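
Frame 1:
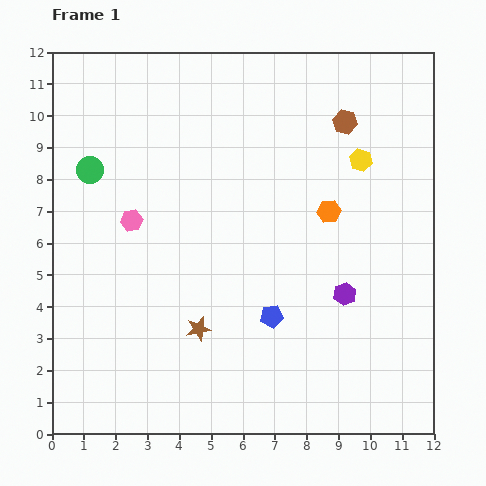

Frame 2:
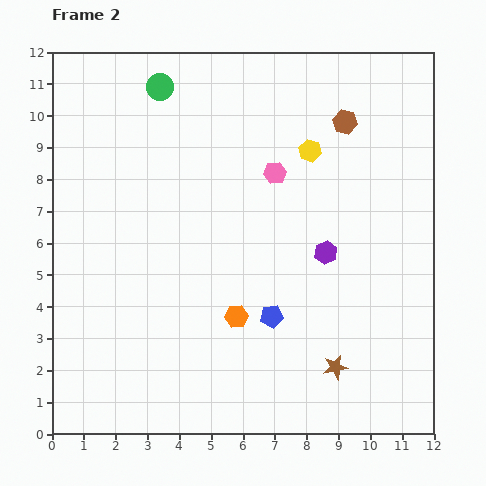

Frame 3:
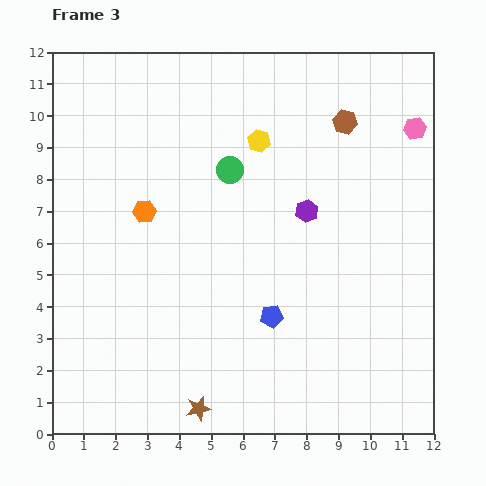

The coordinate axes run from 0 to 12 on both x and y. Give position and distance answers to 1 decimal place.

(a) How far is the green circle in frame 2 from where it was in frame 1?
3.4

The green circle moved from (1.2, 8.3) to (3.4, 10.9), a distance of √(2.2² + 2.6²) ≈ 3.4.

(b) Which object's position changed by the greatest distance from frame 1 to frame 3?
the pink hexagon

(moved 9.4; next 5.8)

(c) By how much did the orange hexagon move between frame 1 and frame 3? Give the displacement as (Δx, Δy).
(-5.8, 0.0)

The orange hexagon was at (8.7, 7.0) in frame 1 and (2.9, 7.0) in frame 3.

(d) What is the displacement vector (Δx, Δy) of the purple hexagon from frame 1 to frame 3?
(-1.2, 2.6)

The purple hexagon was at (9.2, 4.4) in frame 1 and (8.0, 7.0) in frame 3.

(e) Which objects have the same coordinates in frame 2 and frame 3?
the blue pentagon, the brown hexagon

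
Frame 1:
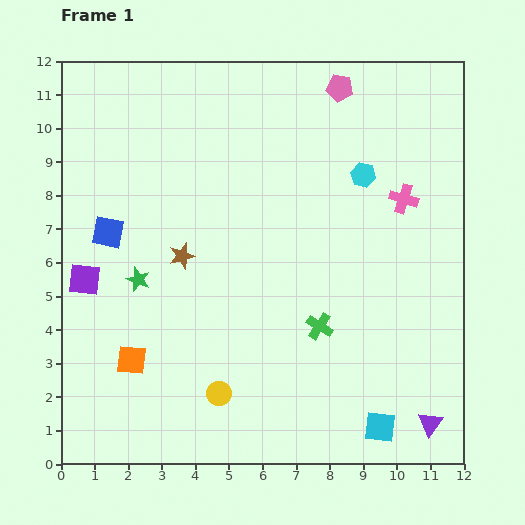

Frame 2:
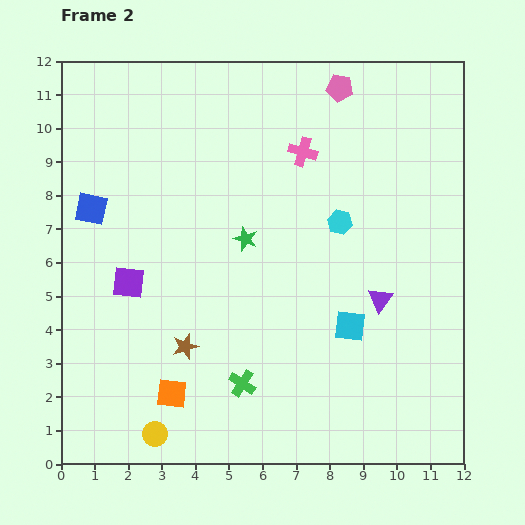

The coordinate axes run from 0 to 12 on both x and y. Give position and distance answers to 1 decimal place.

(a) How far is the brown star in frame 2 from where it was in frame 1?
2.7

The brown star moved from (3.6, 6.2) to (3.7, 3.5), a distance of √(0.1² + 2.7²) ≈ 2.7.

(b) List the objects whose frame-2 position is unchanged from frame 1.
the pink pentagon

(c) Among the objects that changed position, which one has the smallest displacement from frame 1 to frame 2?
the blue square

(moved 0.9)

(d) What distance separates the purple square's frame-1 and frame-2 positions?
1.3

The purple square moved from (0.7, 5.5) to (2.0, 5.4), a distance of √(1.3² + 0.1²) ≈ 1.3.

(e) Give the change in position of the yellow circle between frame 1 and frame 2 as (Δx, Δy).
(-1.9, -1.2)

The yellow circle was at (4.7, 2.1) in frame 1 and (2.8, 0.9) in frame 2.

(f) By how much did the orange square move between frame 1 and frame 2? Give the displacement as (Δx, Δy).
(1.2, -1.0)

The orange square was at (2.1, 3.1) in frame 1 and (3.3, 2.1) in frame 2.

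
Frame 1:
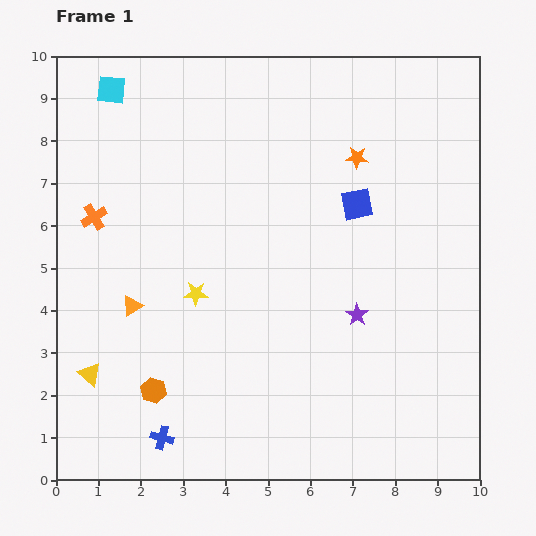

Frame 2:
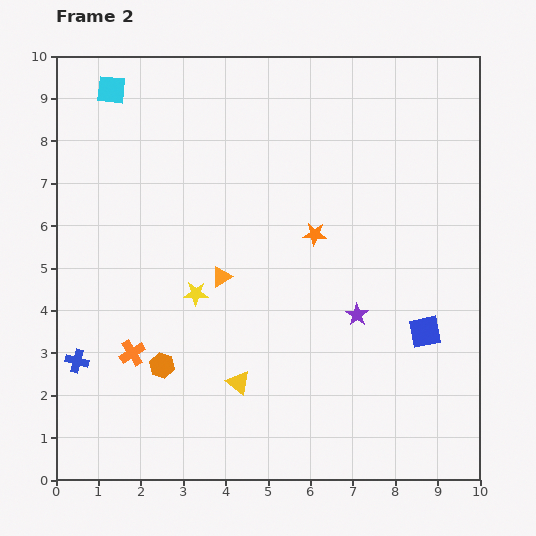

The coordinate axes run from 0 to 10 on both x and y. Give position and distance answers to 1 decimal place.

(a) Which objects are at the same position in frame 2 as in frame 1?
the yellow star, the purple star, the cyan square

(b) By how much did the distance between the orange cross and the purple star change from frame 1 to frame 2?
-1.2

Distance in frame 1: 6.6. Distance in frame 2: 5.4.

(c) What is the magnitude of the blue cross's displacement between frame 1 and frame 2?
2.7

The blue cross moved from (2.5, 1.0) to (0.5, 2.8), a distance of √(2.0² + 1.8²) ≈ 2.7.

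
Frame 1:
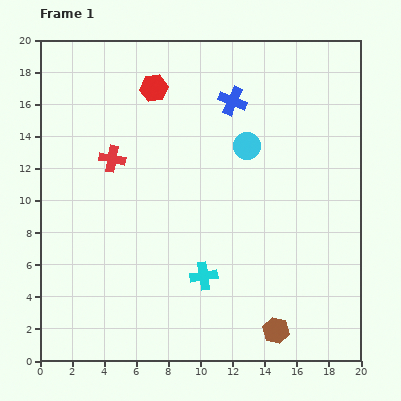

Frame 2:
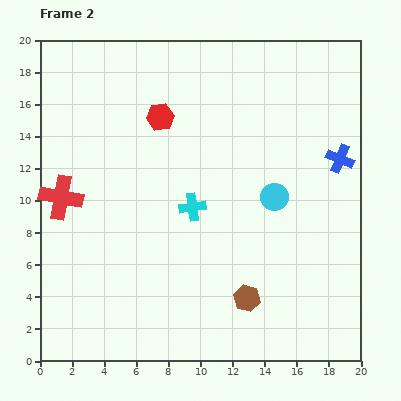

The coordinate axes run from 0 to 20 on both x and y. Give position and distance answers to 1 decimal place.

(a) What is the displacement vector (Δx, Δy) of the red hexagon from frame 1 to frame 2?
(0.4, -1.8)

The red hexagon was at (7.1, 17.0) in frame 1 and (7.5, 15.2) in frame 2.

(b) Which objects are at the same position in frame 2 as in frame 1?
none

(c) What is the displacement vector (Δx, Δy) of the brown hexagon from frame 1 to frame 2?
(-1.8, 2.0)

The brown hexagon was at (14.7, 1.9) in frame 1 and (12.9, 3.9) in frame 2.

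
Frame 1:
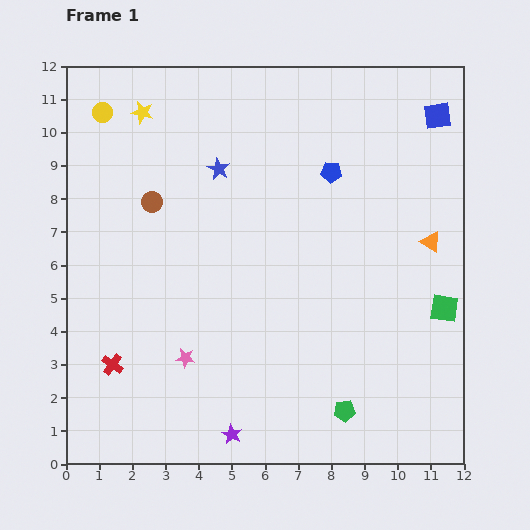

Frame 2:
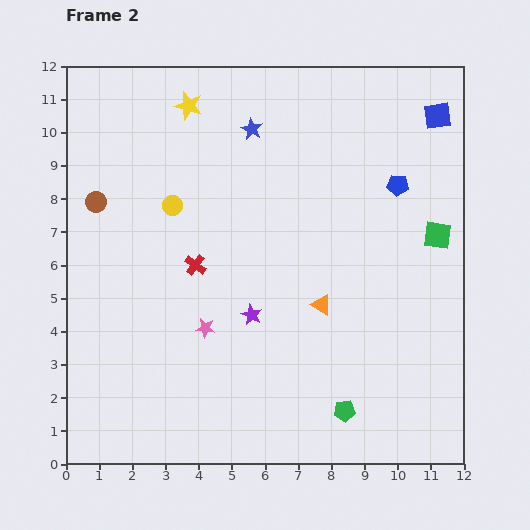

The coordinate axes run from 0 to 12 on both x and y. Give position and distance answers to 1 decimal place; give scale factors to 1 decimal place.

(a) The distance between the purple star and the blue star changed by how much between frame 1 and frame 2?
-2.4

Distance in frame 1: 8.0. Distance in frame 2: 5.6.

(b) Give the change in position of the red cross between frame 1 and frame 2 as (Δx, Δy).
(2.5, 3.0)

The red cross was at (1.4, 3.0) in frame 1 and (3.9, 6.0) in frame 2.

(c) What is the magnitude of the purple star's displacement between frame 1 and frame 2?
3.6

The purple star moved from (5.0, 0.9) to (5.6, 4.5), a distance of √(0.6² + 3.6²) ≈ 3.6.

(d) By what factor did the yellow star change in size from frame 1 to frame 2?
1.3×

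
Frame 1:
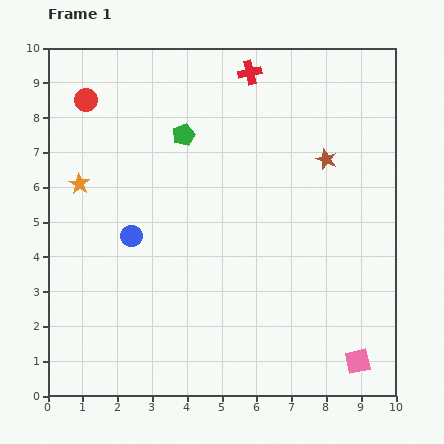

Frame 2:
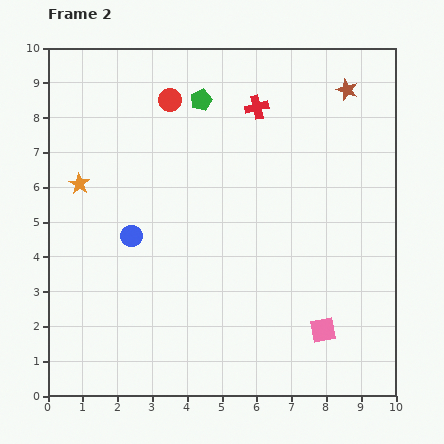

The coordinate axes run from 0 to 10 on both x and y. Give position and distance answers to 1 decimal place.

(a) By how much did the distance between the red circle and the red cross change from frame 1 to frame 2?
-2.3

Distance in frame 1: 4.8. Distance in frame 2: 2.5.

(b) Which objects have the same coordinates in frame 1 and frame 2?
the blue circle, the orange star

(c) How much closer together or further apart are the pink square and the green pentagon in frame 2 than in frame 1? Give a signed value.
-0.7

Distance in frame 1: 8.2. Distance in frame 2: 7.5.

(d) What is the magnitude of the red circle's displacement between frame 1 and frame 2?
2.4

The red circle moved from (1.1, 8.5) to (3.5, 8.5), a distance of √(2.4² + 0.0²) ≈ 2.4.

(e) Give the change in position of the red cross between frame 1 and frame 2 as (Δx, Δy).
(0.2, -1.0)

The red cross was at (5.8, 9.3) in frame 1 and (6.0, 8.3) in frame 2.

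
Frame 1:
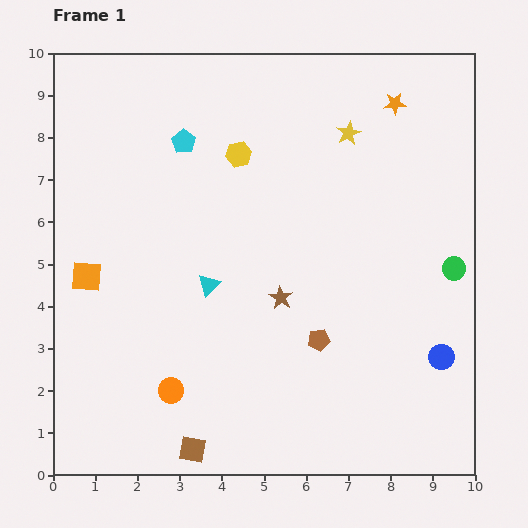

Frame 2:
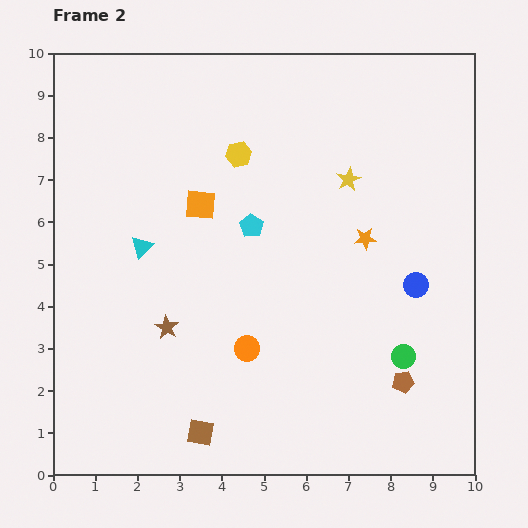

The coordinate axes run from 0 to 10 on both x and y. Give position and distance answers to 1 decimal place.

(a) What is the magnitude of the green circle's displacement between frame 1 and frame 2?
2.4

The green circle moved from (9.5, 4.9) to (8.3, 2.8), a distance of √(1.2² + 2.1²) ≈ 2.4.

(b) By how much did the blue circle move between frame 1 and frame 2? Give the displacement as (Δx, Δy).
(-0.6, 1.7)

The blue circle was at (9.2, 2.8) in frame 1 and (8.6, 4.5) in frame 2.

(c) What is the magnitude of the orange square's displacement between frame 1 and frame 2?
3.2

The orange square moved from (0.8, 4.7) to (3.5, 6.4), a distance of √(2.7² + 1.7²) ≈ 3.2.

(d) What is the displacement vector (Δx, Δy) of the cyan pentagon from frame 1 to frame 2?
(1.6, -2.0)

The cyan pentagon was at (3.1, 7.9) in frame 1 and (4.7, 5.9) in frame 2.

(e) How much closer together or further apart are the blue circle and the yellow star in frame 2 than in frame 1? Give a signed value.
-2.7

Distance in frame 1: 5.7. Distance in frame 2: 3.0.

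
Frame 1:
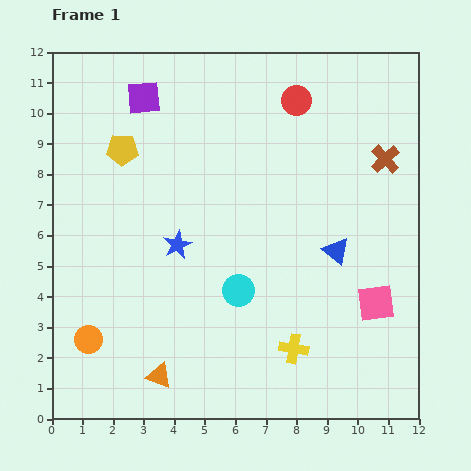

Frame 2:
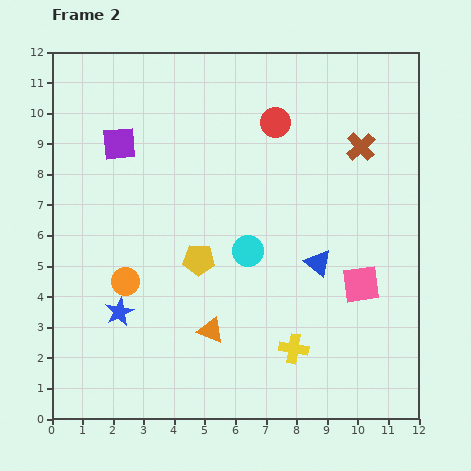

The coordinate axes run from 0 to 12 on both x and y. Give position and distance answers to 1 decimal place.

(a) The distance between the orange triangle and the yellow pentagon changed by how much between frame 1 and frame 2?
-5.2

Distance in frame 1: 7.5. Distance in frame 2: 2.3.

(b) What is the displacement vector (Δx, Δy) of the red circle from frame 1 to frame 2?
(-0.7, -0.7)

The red circle was at (8.0, 10.4) in frame 1 and (7.3, 9.7) in frame 2.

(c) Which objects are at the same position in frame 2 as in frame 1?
the yellow cross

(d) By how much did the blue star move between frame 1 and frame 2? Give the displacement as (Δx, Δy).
(-1.9, -2.2)

The blue star was at (4.1, 5.7) in frame 1 and (2.2, 3.5) in frame 2.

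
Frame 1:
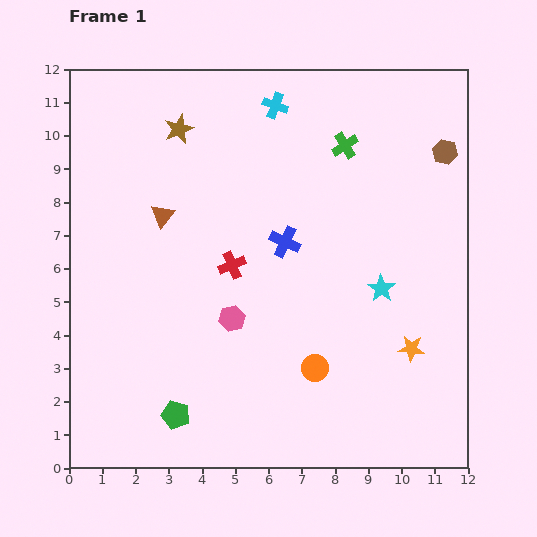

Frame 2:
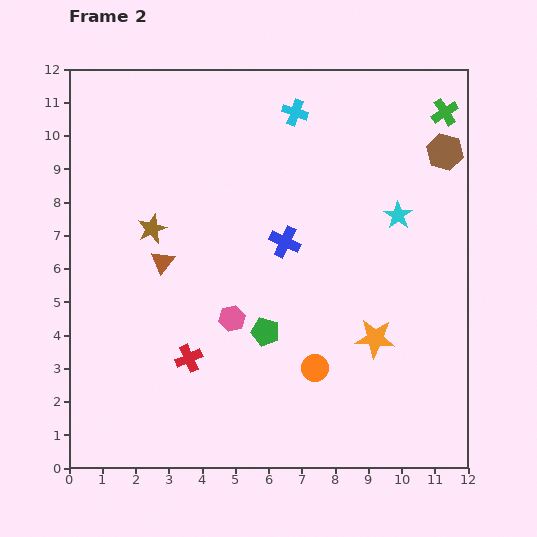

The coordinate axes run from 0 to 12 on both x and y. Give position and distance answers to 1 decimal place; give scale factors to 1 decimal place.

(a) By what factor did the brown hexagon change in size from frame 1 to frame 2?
1.4×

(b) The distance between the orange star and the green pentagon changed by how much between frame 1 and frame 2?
-4.1

Distance in frame 1: 7.4. Distance in frame 2: 3.3.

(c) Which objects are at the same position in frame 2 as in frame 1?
the brown hexagon, the orange circle, the blue cross, the pink hexagon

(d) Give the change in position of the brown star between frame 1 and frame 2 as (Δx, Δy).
(-0.8, -3.0)

The brown star was at (3.3, 10.2) in frame 1 and (2.5, 7.2) in frame 2.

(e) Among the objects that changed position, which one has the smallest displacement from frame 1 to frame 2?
the cyan cross

(moved 0.6)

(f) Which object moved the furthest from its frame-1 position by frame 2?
the green pentagon

(moved 3.7; next 3.2)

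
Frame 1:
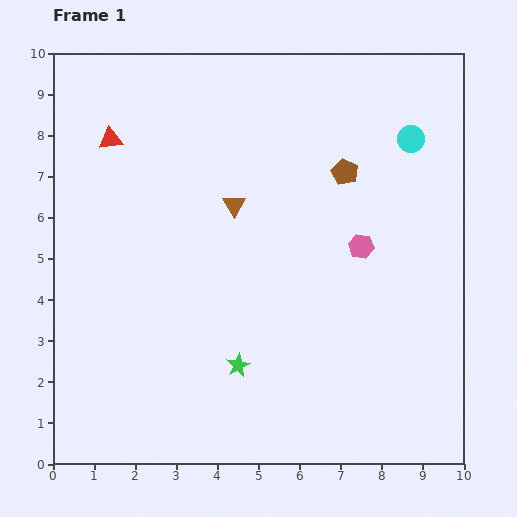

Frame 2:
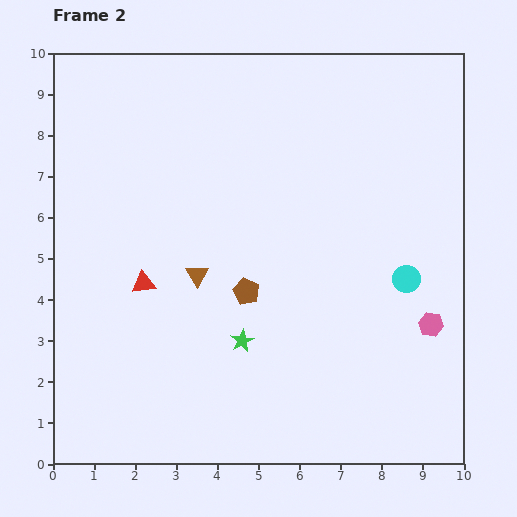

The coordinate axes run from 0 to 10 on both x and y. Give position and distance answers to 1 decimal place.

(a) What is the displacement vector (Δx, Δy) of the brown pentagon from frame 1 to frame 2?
(-2.4, -2.9)

The brown pentagon was at (7.1, 7.1) in frame 1 and (4.7, 4.2) in frame 2.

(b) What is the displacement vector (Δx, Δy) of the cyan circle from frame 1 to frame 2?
(-0.1, -3.4)

The cyan circle was at (8.7, 7.9) in frame 1 and (8.6, 4.5) in frame 2.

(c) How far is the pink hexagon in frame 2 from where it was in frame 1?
2.5

The pink hexagon moved from (7.5, 5.3) to (9.2, 3.4), a distance of √(1.7² + 1.9²) ≈ 2.5.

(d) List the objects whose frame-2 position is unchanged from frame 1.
none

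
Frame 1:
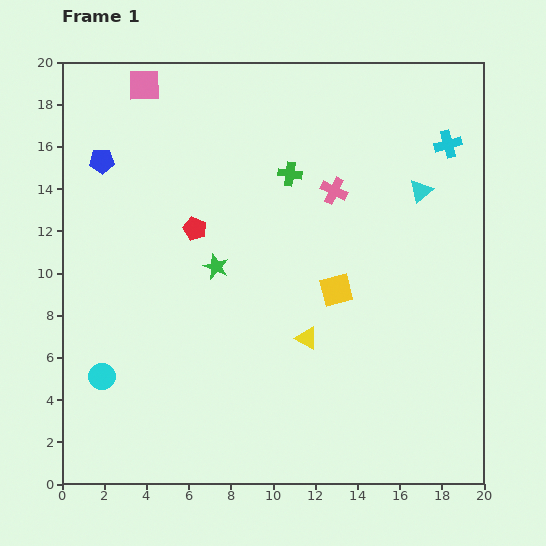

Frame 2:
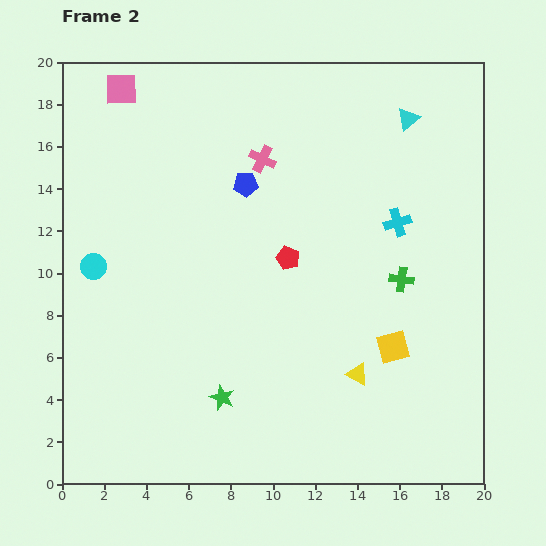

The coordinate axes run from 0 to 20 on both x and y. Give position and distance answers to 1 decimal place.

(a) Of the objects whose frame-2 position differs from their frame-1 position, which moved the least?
the pink square

(moved 1.1)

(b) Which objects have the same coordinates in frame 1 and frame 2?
none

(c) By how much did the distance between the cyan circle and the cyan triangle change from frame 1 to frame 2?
-1.0

Distance in frame 1: 17.5. Distance in frame 2: 16.5.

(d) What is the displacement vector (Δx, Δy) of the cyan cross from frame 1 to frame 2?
(-2.4, -3.7)

The cyan cross was at (18.3, 16.1) in frame 1 and (15.9, 12.4) in frame 2.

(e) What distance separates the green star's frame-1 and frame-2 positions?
6.2

The green star moved from (7.3, 10.3) to (7.6, 4.1), a distance of √(0.3² + 6.2²) ≈ 6.2.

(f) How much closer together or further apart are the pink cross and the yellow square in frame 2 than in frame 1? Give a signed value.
+6.1

Distance in frame 1: 4.7. Distance in frame 2: 10.8.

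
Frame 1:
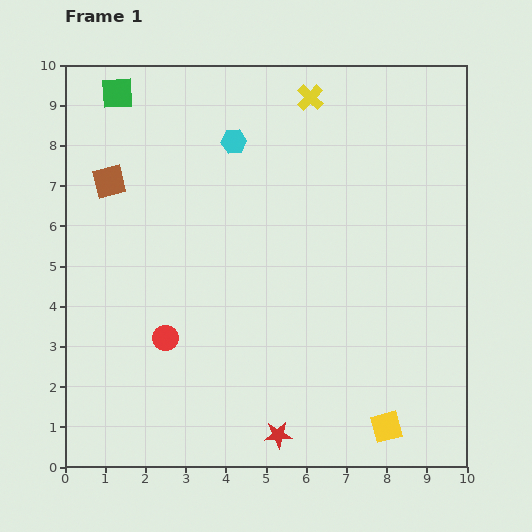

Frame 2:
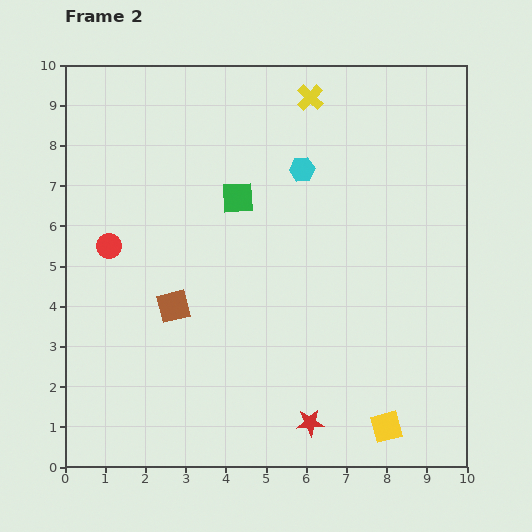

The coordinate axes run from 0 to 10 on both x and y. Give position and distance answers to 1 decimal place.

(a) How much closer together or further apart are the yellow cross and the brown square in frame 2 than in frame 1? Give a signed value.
+0.8

Distance in frame 1: 5.4. Distance in frame 2: 6.2.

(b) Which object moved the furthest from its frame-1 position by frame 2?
the green square

(moved 4.0; next 3.5)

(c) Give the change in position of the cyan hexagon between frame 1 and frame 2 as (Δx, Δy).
(1.7, -0.7)

The cyan hexagon was at (4.2, 8.1) in frame 1 and (5.9, 7.4) in frame 2.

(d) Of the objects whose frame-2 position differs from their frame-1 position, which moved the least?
the red star

(moved 0.9)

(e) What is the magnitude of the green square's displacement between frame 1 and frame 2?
4.0

The green square moved from (1.3, 9.3) to (4.3, 6.7), a distance of √(3.0² + 2.6²) ≈ 4.0.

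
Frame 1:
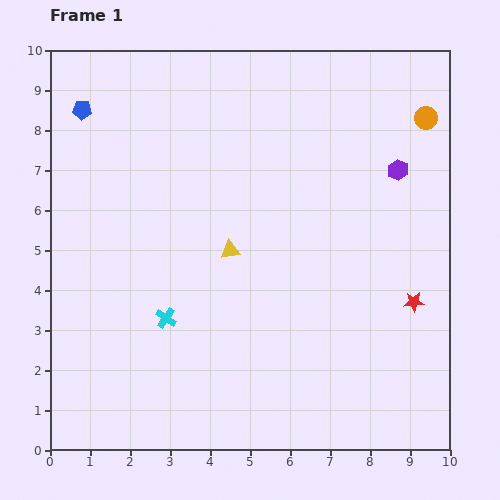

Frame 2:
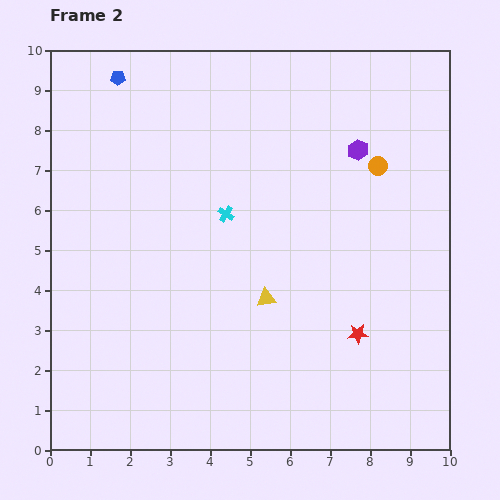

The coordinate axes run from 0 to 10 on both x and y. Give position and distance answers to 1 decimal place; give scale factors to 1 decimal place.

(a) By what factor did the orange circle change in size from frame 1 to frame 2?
0.8×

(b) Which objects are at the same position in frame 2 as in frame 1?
none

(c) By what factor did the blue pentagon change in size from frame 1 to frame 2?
0.8×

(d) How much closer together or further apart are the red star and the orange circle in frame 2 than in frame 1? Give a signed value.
-0.4

Distance in frame 1: 4.6. Distance in frame 2: 4.2.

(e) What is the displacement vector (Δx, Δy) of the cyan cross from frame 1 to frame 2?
(1.5, 2.6)

The cyan cross was at (2.9, 3.3) in frame 1 and (4.4, 5.9) in frame 2.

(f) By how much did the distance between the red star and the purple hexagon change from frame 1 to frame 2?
+1.3

Distance in frame 1: 3.3. Distance in frame 2: 4.6.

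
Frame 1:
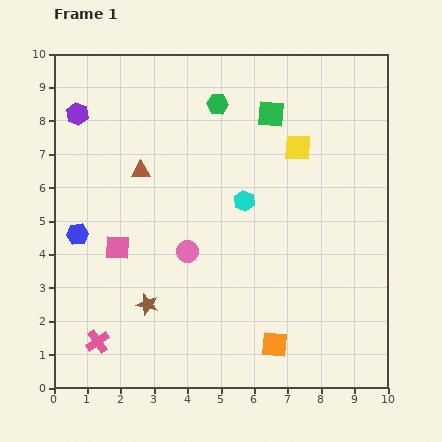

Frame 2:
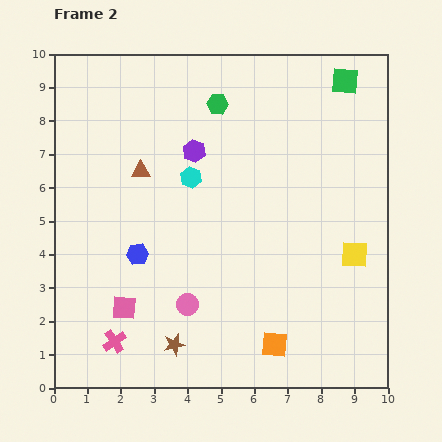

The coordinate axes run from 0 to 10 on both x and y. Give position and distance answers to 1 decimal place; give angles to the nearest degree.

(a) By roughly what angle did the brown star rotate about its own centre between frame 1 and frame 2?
28° counter-clockwise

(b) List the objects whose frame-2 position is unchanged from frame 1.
the green hexagon, the brown triangle, the orange square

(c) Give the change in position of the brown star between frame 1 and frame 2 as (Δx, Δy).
(0.8, -1.2)

The brown star was at (2.8, 2.5) in frame 1 and (3.6, 1.3) in frame 2.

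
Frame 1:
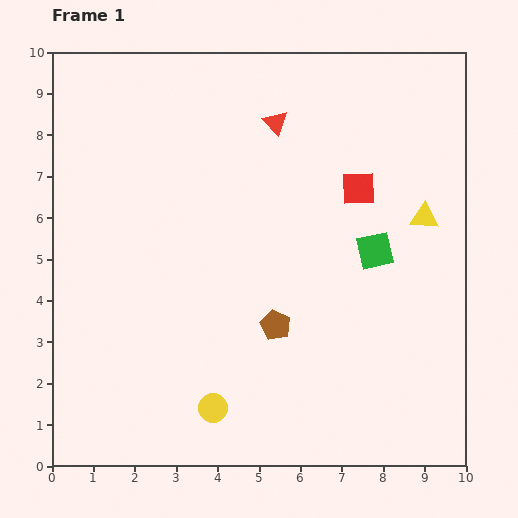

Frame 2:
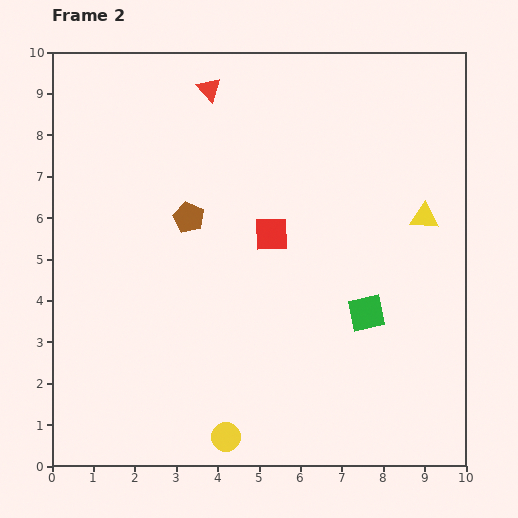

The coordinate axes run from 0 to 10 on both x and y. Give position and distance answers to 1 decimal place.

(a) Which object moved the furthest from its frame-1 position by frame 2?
the brown pentagon

(moved 3.3; next 2.4)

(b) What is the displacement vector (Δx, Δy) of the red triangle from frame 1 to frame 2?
(-1.6, 0.8)

The red triangle was at (5.4, 8.3) in frame 1 and (3.8, 9.1) in frame 2.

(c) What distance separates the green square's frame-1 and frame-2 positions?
1.5

The green square moved from (7.8, 5.2) to (7.6, 3.7), a distance of √(0.2² + 1.5²) ≈ 1.5.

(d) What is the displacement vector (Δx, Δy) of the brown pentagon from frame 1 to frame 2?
(-2.1, 2.6)

The brown pentagon was at (5.4, 3.4) in frame 1 and (3.3, 6.0) in frame 2.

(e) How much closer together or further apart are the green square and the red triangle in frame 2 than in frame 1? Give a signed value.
+2.7

Distance in frame 1: 3.9. Distance in frame 2: 6.6.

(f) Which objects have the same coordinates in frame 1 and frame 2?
the yellow triangle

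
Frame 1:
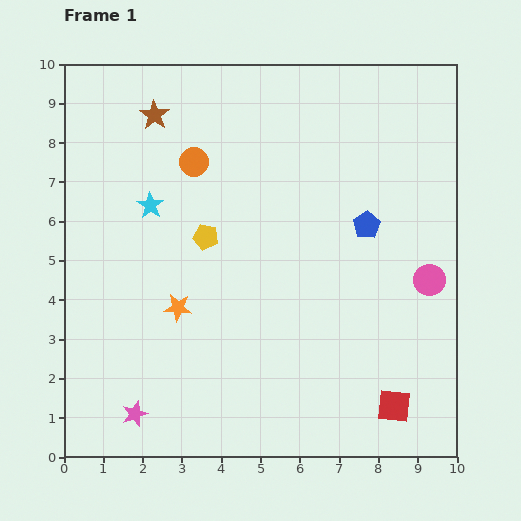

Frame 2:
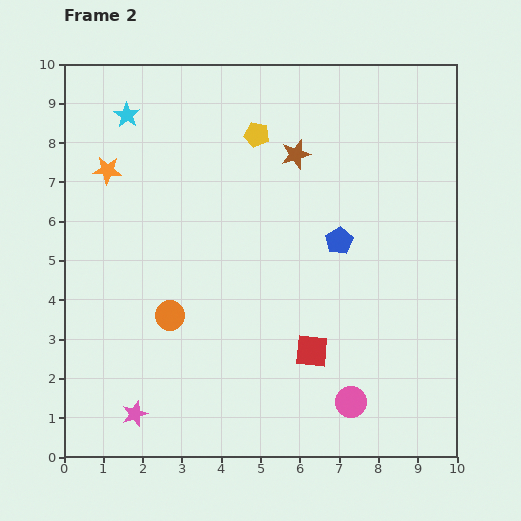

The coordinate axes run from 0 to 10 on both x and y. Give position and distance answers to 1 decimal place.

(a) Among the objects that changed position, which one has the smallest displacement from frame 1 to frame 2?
the blue pentagon

(moved 0.8)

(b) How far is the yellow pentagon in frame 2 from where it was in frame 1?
2.9

The yellow pentagon moved from (3.6, 5.6) to (4.9, 8.2), a distance of √(1.3² + 2.6²) ≈ 2.9.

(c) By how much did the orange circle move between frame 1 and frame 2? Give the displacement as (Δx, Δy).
(-0.6, -3.9)

The orange circle was at (3.3, 7.5) in frame 1 and (2.7, 3.6) in frame 2.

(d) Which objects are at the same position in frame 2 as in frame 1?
the pink star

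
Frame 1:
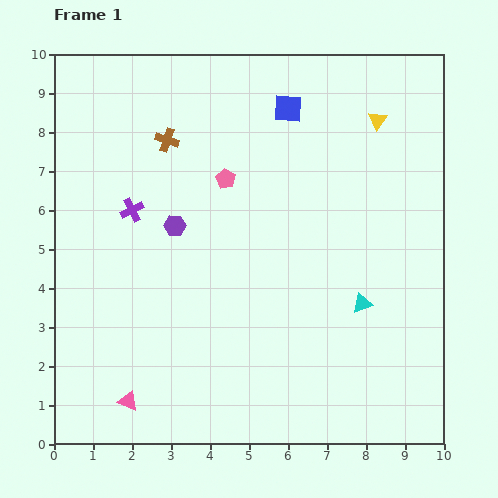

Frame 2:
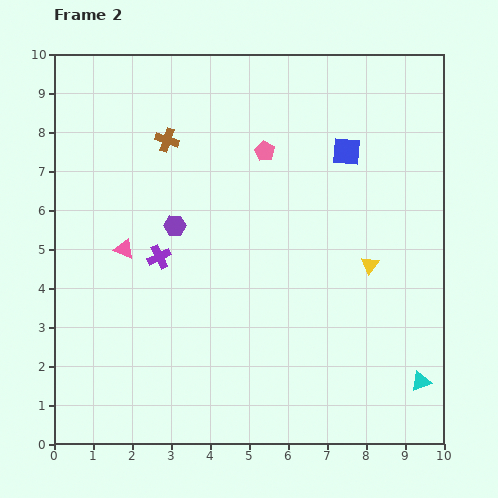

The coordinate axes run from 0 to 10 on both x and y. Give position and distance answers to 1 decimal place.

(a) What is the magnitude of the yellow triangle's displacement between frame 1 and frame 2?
3.7

The yellow triangle moved from (8.3, 8.3) to (8.1, 4.6), a distance of √(0.2² + 3.7²) ≈ 3.7.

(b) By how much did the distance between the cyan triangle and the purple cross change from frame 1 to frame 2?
+1.0

Distance in frame 1: 6.4. Distance in frame 2: 7.4.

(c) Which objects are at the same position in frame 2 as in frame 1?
the brown cross, the purple hexagon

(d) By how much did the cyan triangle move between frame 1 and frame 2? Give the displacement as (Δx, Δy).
(1.5, -2.0)

The cyan triangle was at (7.9, 3.6) in frame 1 and (9.4, 1.6) in frame 2.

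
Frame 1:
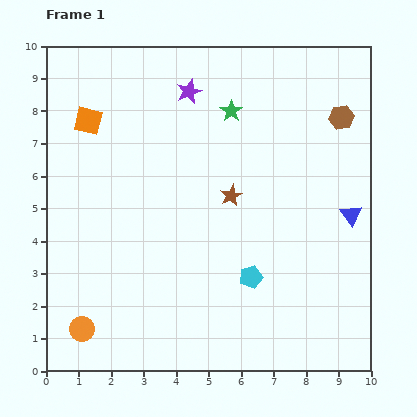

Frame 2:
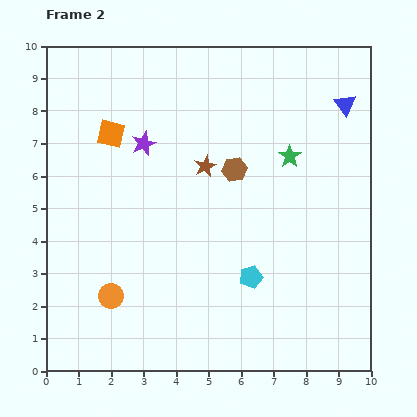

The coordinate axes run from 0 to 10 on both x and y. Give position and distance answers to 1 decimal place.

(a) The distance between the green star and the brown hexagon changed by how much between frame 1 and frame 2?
-1.7

Distance in frame 1: 3.4. Distance in frame 2: 1.7.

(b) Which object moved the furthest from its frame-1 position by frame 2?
the brown hexagon

(moved 3.7; next 3.4)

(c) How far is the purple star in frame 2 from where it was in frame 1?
2.1

The purple star moved from (4.4, 8.6) to (3.0, 7.0), a distance of √(1.4² + 1.6²) ≈ 2.1.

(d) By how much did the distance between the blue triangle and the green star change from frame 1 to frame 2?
-2.6

Distance in frame 1: 4.9. Distance in frame 2: 2.3.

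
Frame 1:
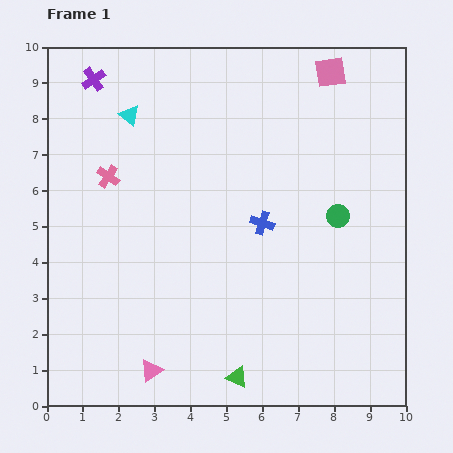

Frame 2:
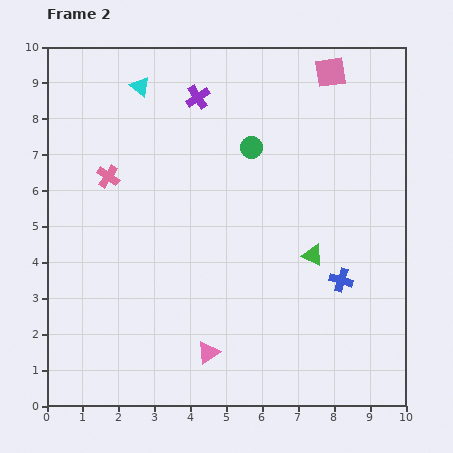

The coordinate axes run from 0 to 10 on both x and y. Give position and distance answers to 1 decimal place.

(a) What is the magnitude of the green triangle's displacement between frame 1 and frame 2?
4.0

The green triangle moved from (5.3, 0.8) to (7.4, 4.2), a distance of √(2.1² + 3.4²) ≈ 4.0.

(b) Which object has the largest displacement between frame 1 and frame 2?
the green triangle

(moved 4.0; next 3.1)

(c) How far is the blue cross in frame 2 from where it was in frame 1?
2.7

The blue cross moved from (6.0, 5.1) to (8.2, 3.5), a distance of √(2.2² + 1.6²) ≈ 2.7.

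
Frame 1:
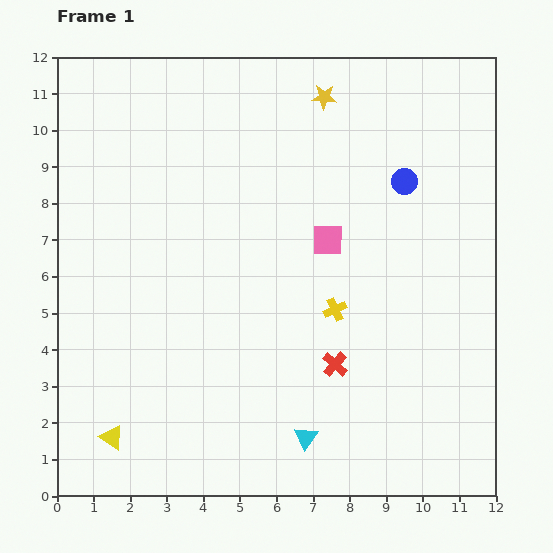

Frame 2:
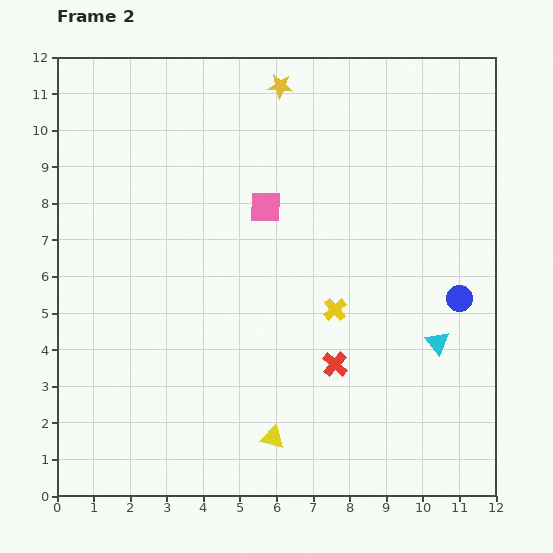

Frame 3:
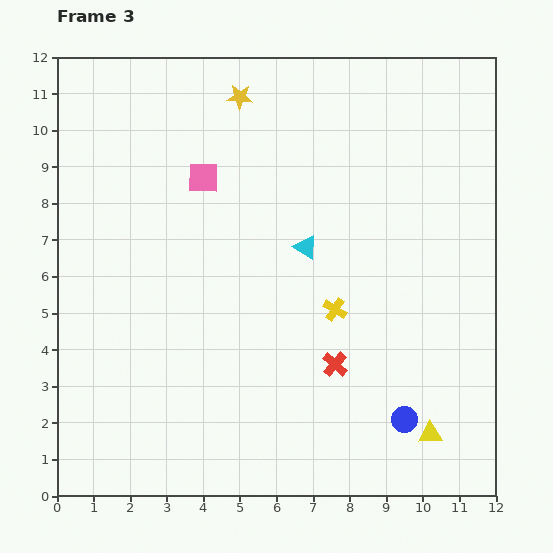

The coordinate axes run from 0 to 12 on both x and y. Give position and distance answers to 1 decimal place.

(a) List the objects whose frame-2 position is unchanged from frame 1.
the red cross, the yellow cross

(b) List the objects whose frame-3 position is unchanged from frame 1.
the red cross, the yellow cross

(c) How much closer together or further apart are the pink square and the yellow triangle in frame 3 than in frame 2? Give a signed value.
+3.1

Distance in frame 2: 6.3. Distance in frame 3: 9.4.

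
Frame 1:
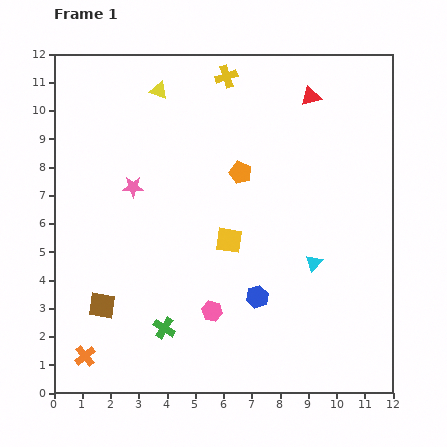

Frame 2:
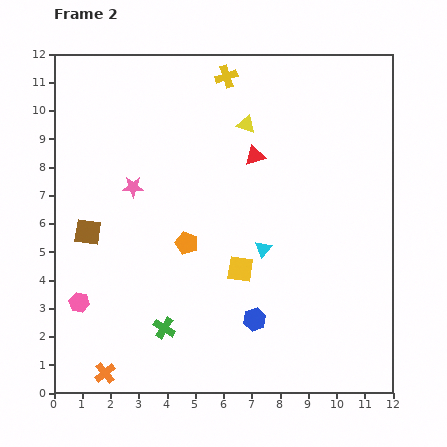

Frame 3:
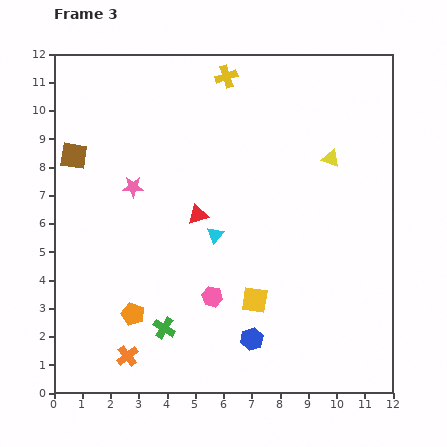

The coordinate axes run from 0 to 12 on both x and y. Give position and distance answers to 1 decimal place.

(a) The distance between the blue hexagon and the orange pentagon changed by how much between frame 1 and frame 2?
-0.8

Distance in frame 1: 4.4. Distance in frame 2: 3.6.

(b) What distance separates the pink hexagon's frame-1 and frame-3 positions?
0.5

The pink hexagon moved from (5.6, 2.9) to (5.6, 3.4), a distance of √(0.0² + 0.5²) ≈ 0.5.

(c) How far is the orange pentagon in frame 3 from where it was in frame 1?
6.3

The orange pentagon moved from (6.6, 7.8) to (2.8, 2.8), a distance of √(3.8² + 5.0²) ≈ 6.3.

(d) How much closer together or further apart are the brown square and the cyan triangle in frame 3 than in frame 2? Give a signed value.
-0.5

Distance in frame 2: 6.2. Distance in frame 3: 5.7.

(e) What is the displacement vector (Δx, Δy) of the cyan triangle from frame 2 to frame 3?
(-1.7, 0.5)

The cyan triangle was at (7.4, 5.1) in frame 2 and (5.7, 5.6) in frame 3.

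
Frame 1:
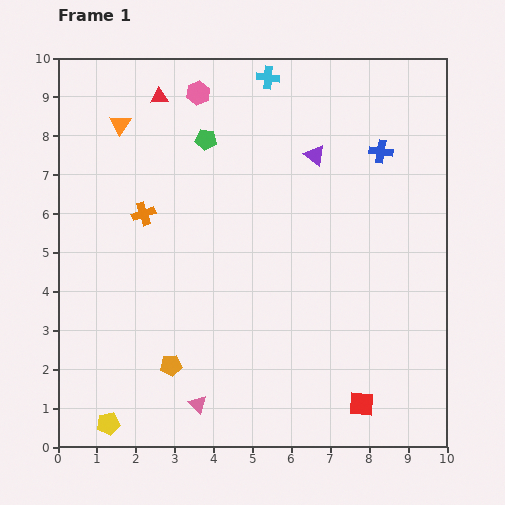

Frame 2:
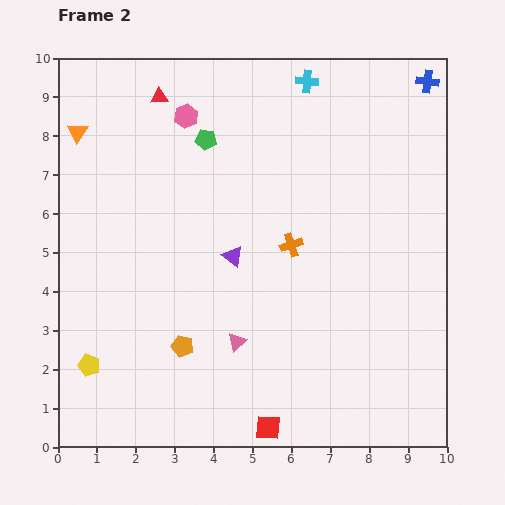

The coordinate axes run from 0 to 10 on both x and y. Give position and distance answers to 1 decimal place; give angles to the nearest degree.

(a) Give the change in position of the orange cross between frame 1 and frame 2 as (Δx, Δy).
(3.8, -0.8)

The orange cross was at (2.2, 6.0) in frame 1 and (6.0, 5.2) in frame 2.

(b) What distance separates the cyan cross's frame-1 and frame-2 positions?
1.0

The cyan cross moved from (5.4, 9.5) to (6.4, 9.4), a distance of √(1.0² + 0.1²) ≈ 1.0.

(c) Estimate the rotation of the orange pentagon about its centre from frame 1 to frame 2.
20° clockwise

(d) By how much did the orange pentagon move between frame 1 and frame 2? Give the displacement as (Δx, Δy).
(0.3, 0.5)

The orange pentagon was at (2.9, 2.1) in frame 1 and (3.2, 2.6) in frame 2.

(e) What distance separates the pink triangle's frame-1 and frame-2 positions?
1.9

The pink triangle moved from (3.6, 1.1) to (4.6, 2.7), a distance of √(1.0² + 1.6²) ≈ 1.9.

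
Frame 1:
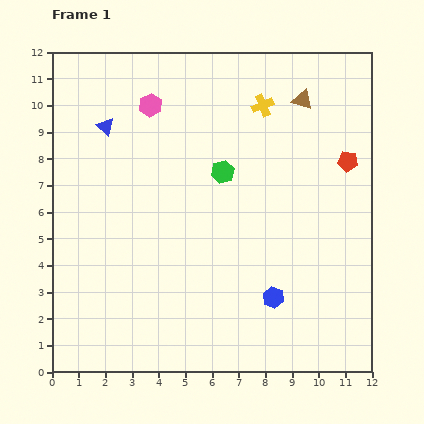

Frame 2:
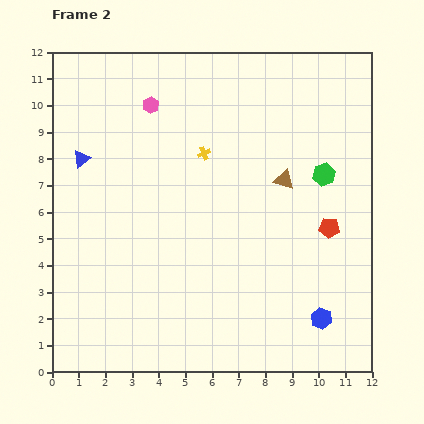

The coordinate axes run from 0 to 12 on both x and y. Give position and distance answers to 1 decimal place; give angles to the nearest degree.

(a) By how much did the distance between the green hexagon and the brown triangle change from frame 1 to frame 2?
-2.5

Distance in frame 1: 4.0. Distance in frame 2: 1.5.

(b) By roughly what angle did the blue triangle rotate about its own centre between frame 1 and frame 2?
43° clockwise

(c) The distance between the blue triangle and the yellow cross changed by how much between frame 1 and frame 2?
-1.4

Distance in frame 1: 6.0. Distance in frame 2: 4.6.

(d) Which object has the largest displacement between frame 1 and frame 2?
the green hexagon

(moved 3.8; next 3.1)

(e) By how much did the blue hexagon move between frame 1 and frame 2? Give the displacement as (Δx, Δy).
(1.8, -0.8)

The blue hexagon was at (8.3, 2.8) in frame 1 and (10.1, 2.0) in frame 2.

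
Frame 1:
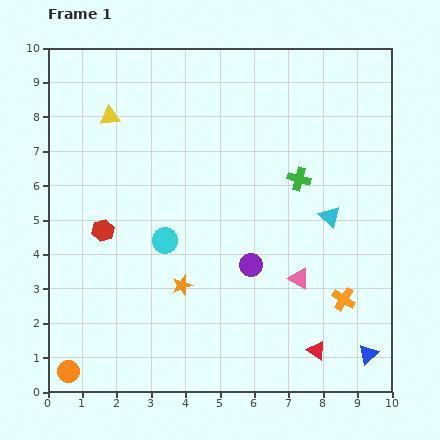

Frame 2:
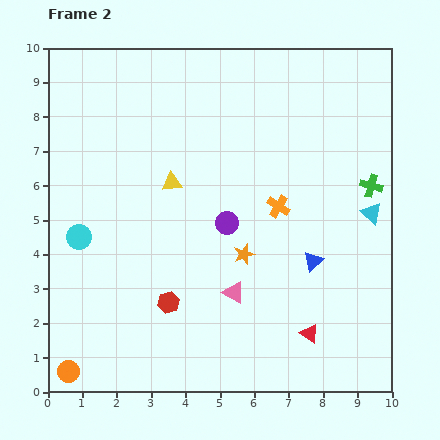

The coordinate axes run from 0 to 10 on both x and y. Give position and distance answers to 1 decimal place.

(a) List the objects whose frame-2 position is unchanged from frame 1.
the orange circle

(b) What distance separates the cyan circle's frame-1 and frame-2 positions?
2.5

The cyan circle moved from (3.4, 4.4) to (0.9, 4.5), a distance of √(2.5² + 0.1²) ≈ 2.5.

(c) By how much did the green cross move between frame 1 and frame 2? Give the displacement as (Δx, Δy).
(2.1, -0.2)

The green cross was at (7.3, 6.2) in frame 1 and (9.4, 6.0) in frame 2.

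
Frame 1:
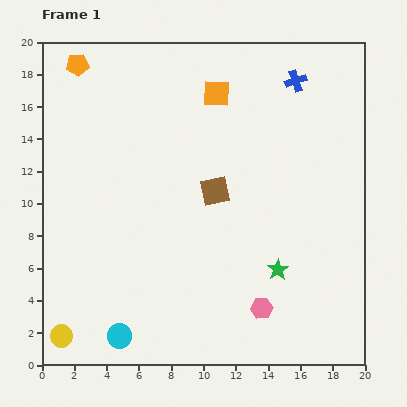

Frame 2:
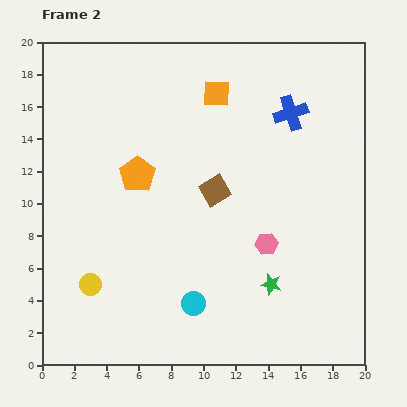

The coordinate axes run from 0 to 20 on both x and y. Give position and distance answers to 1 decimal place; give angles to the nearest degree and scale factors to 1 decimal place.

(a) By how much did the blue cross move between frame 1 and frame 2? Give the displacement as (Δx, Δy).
(-0.3, -2.0)

The blue cross was at (15.7, 17.6) in frame 1 and (15.4, 15.6) in frame 2.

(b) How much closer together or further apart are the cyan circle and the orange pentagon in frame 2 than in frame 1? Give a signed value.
-8.3

Distance in frame 1: 17.0. Distance in frame 2: 8.7.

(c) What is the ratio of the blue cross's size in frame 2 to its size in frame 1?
1.6×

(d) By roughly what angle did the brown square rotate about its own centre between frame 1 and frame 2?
19° counter-clockwise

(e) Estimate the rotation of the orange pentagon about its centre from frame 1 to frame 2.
31° counter-clockwise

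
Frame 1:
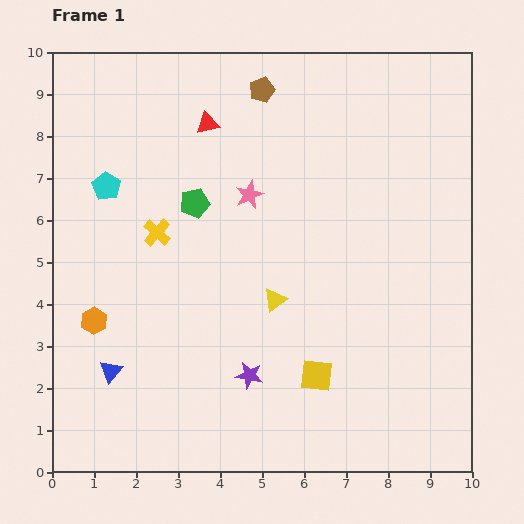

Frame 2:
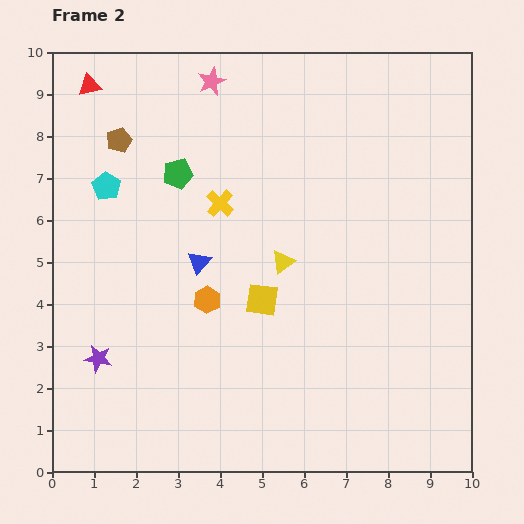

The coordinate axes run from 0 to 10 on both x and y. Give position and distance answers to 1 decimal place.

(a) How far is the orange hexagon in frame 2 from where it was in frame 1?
2.7

The orange hexagon moved from (1.0, 3.6) to (3.7, 4.1), a distance of √(2.7² + 0.5²) ≈ 2.7.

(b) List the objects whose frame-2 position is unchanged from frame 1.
the cyan pentagon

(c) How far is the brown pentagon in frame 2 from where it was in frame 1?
3.6

The brown pentagon moved from (5.0, 9.1) to (1.6, 7.9), a distance of √(3.4² + 1.2²) ≈ 3.6.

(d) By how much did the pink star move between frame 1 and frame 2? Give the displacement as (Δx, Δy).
(-0.9, 2.7)

The pink star was at (4.7, 6.6) in frame 1 and (3.8, 9.3) in frame 2.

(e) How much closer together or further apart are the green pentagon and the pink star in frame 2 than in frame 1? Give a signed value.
+1.0

Distance in frame 1: 1.3. Distance in frame 2: 2.3.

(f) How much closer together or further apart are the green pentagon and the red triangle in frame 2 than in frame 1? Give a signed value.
+1.1

Distance in frame 1: 1.9. Distance in frame 2: 3.0.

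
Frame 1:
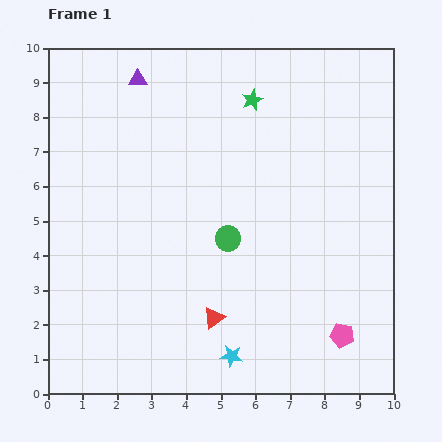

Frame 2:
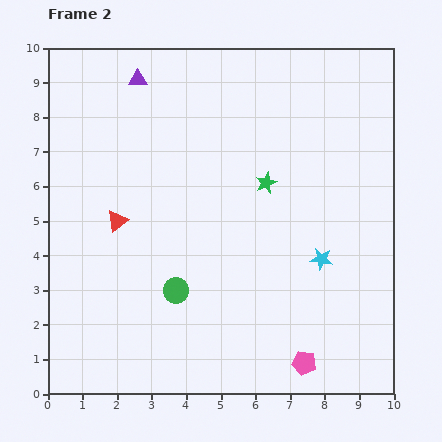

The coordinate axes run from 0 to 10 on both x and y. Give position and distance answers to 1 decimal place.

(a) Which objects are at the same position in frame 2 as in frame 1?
the purple triangle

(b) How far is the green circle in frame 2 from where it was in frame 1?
2.1

The green circle moved from (5.2, 4.5) to (3.7, 3.0), a distance of √(1.5² + 1.5²) ≈ 2.1.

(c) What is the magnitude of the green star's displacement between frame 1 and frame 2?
2.4

The green star moved from (5.9, 8.5) to (6.3, 6.1), a distance of √(0.4² + 2.4²) ≈ 2.4.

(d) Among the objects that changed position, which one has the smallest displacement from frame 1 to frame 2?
the pink pentagon

(moved 1.4)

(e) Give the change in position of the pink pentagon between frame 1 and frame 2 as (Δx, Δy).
(-1.1, -0.8)

The pink pentagon was at (8.5, 1.7) in frame 1 and (7.4, 0.9) in frame 2.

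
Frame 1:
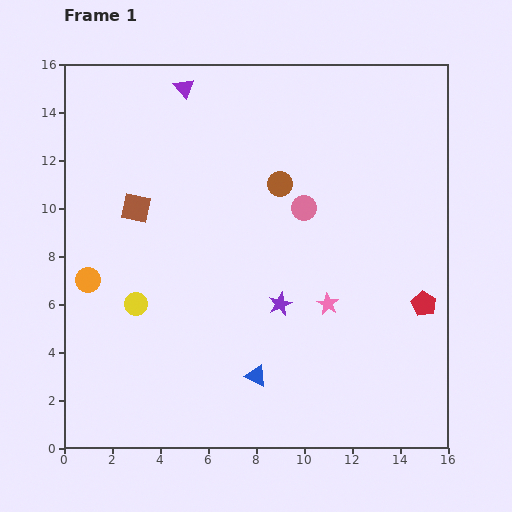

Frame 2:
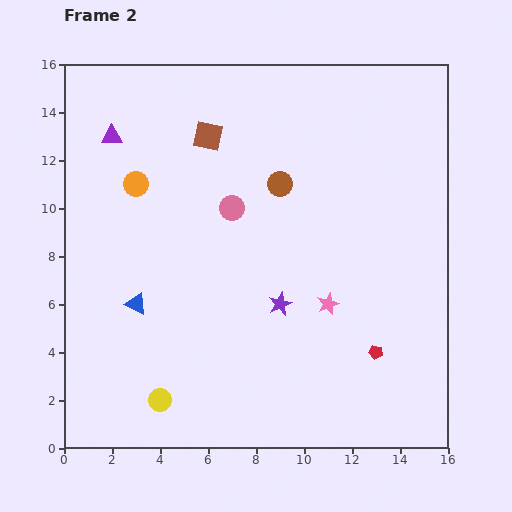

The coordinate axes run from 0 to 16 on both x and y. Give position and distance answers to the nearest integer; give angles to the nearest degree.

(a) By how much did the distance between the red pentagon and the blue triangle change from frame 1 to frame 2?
+2

Distance in frame 1: 8. Distance in frame 2: 10.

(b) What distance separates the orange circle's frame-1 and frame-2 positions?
4

The orange circle moved from (1, 7) to (3, 11), a distance of √(2² + 4²) ≈ 4.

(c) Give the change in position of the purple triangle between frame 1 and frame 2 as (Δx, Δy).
(-3, -2)

The purple triangle was at (5, 15) in frame 1 and (2, 13) in frame 2.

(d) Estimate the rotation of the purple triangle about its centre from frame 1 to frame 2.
51° counter-clockwise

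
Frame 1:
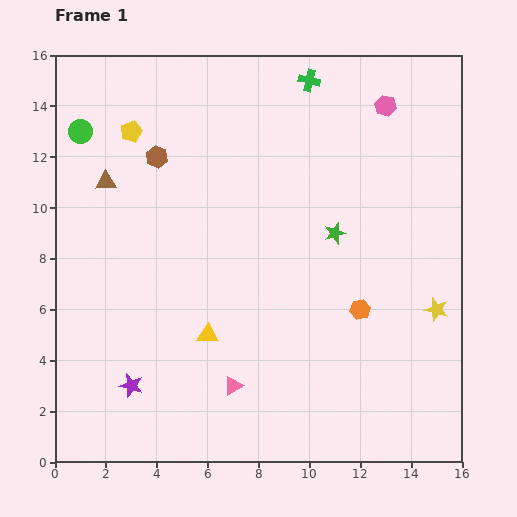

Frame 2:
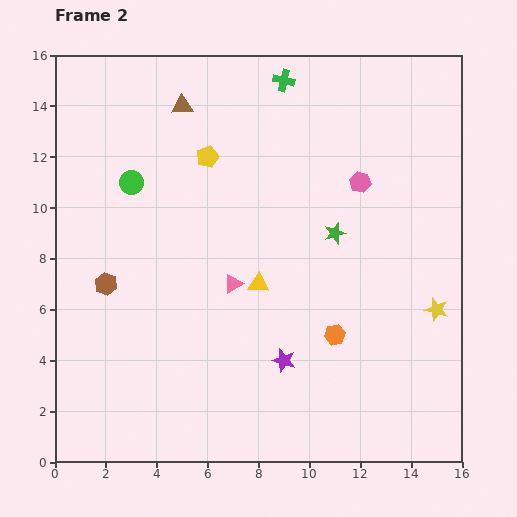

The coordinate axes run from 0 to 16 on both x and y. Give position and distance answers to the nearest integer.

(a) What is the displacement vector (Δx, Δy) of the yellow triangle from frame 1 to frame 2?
(2, 2)

The yellow triangle was at (6, 5) in frame 1 and (8, 7) in frame 2.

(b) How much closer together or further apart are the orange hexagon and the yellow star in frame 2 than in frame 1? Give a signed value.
+1

Distance in frame 1: 3. Distance in frame 2: 4.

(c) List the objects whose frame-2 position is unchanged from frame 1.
the green star, the yellow star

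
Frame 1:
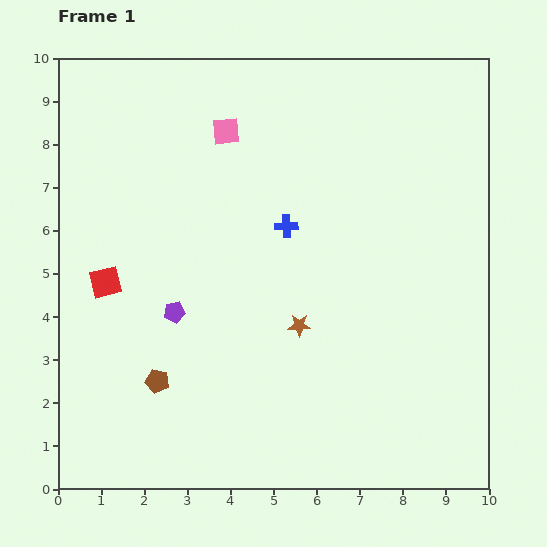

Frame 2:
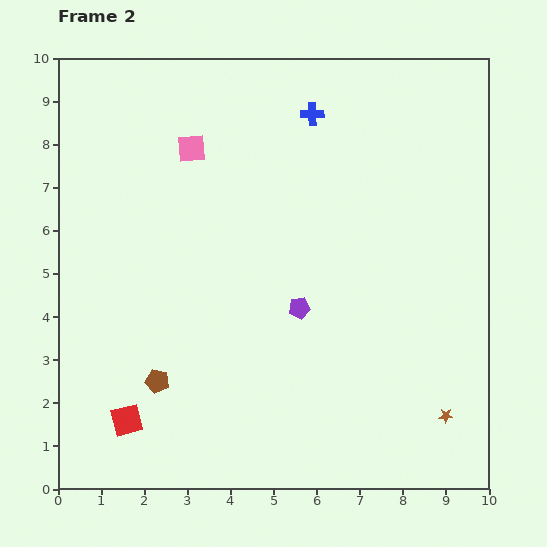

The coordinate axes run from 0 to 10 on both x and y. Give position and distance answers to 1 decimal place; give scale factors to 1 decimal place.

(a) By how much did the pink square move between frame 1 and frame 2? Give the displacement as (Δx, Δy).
(-0.8, -0.4)

The pink square was at (3.9, 8.3) in frame 1 and (3.1, 7.9) in frame 2.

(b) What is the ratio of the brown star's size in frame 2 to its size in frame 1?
0.6×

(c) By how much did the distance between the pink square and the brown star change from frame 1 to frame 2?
+3.8

Distance in frame 1: 4.8. Distance in frame 2: 8.6.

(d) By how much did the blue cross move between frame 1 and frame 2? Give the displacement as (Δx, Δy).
(0.6, 2.6)

The blue cross was at (5.3, 6.1) in frame 1 and (5.9, 8.7) in frame 2.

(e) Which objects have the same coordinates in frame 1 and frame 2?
the brown pentagon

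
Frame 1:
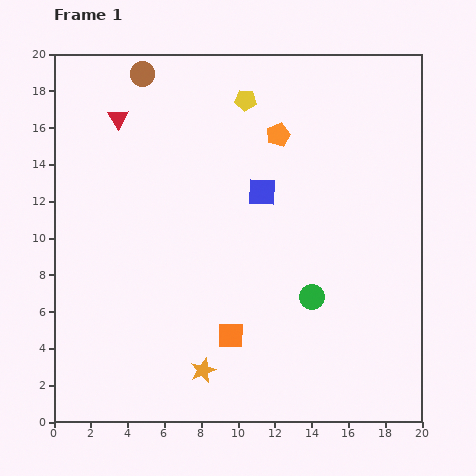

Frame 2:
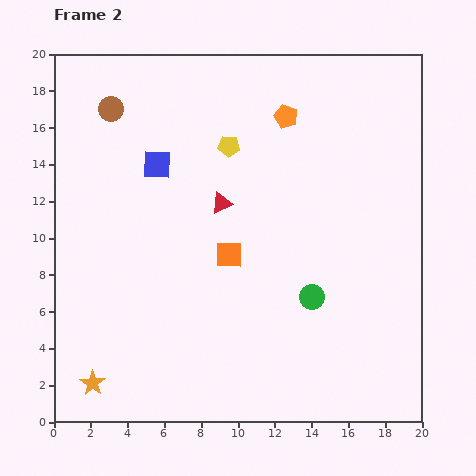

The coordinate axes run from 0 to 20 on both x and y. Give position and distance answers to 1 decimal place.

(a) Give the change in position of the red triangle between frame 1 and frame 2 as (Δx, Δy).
(5.6, -4.6)

The red triangle was at (3.5, 16.5) in frame 1 and (9.1, 11.9) in frame 2.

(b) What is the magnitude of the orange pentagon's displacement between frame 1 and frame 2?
1.1

The orange pentagon moved from (12.2, 15.6) to (12.6, 16.6), a distance of √(0.4² + 1.0²) ≈ 1.1.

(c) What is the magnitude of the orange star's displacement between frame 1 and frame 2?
6.0

The orange star moved from (8.1, 2.8) to (2.1, 2.1), a distance of √(6.0² + 0.7²) ≈ 6.0.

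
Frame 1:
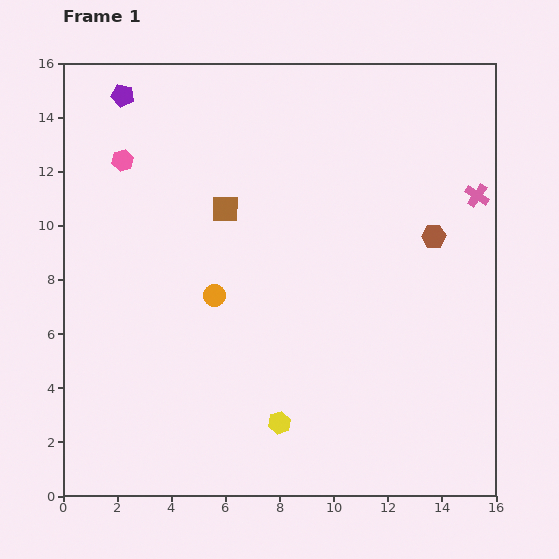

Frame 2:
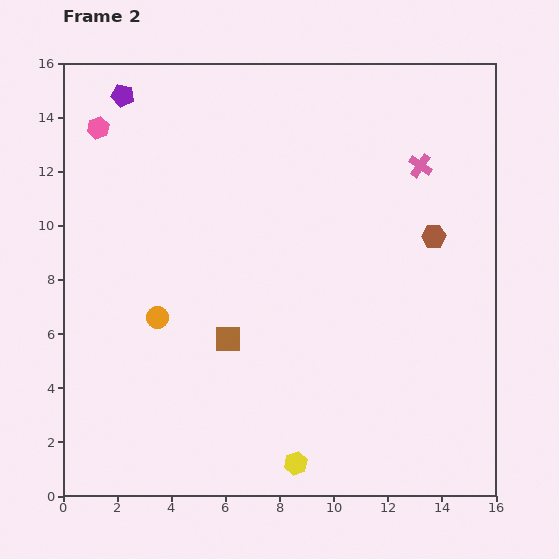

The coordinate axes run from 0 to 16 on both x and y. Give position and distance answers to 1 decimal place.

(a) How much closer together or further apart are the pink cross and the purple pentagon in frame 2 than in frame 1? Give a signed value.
-2.3

Distance in frame 1: 13.6. Distance in frame 2: 11.3.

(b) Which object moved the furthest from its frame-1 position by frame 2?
the brown square

(moved 4.8; next 2.4)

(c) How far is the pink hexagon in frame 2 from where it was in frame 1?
1.5

The pink hexagon moved from (2.2, 12.4) to (1.3, 13.6), a distance of √(0.9² + 1.2²) ≈ 1.5.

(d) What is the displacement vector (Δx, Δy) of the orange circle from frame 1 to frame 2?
(-2.1, -0.8)

The orange circle was at (5.6, 7.4) in frame 1 and (3.5, 6.6) in frame 2.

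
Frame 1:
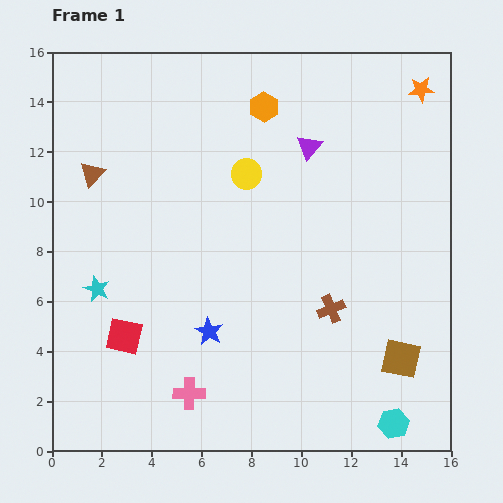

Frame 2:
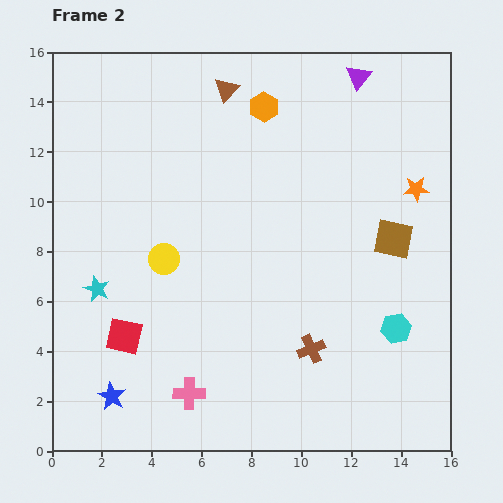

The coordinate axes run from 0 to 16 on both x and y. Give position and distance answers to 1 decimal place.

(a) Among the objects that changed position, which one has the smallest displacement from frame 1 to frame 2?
the brown cross

(moved 1.8)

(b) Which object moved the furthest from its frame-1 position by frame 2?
the brown triangle

(moved 6.4; next 4.8)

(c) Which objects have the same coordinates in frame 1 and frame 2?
the red square, the pink cross, the cyan star, the orange hexagon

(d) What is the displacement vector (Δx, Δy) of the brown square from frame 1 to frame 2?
(-0.3, 4.8)

The brown square was at (14.0, 3.7) in frame 1 and (13.7, 8.5) in frame 2.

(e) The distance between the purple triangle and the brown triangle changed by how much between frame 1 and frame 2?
-3.5

Distance in frame 1: 8.8. Distance in frame 2: 5.3.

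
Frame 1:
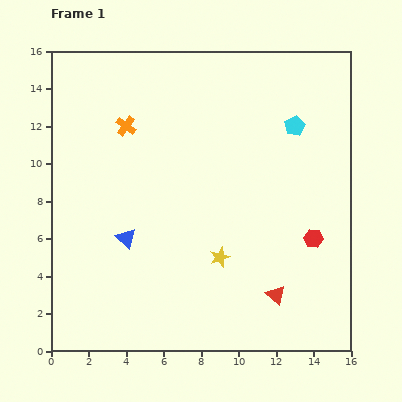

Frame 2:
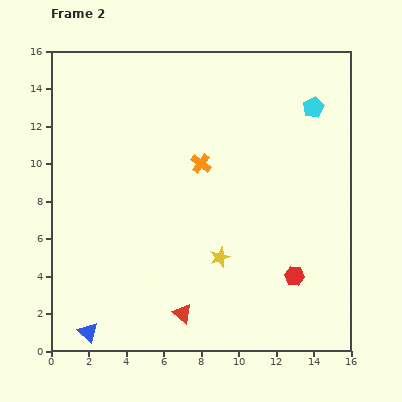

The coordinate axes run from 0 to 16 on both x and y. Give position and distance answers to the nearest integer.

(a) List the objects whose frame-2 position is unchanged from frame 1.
the yellow star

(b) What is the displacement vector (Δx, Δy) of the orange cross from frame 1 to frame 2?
(4, -2)

The orange cross was at (4, 12) in frame 1 and (8, 10) in frame 2.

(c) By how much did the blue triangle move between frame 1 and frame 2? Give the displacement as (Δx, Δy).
(-2, -5)

The blue triangle was at (4, 6) in frame 1 and (2, 1) in frame 2.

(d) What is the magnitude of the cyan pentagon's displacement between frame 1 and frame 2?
1

The cyan pentagon moved from (13, 12) to (14, 13), a distance of √(1² + 1²) ≈ 1.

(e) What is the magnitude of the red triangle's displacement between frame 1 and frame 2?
5

The red triangle moved from (12, 3) to (7, 2), a distance of √(5² + 1²) ≈ 5.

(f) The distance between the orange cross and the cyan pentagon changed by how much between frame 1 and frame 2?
-2

Distance in frame 1: 9. Distance in frame 2: 7.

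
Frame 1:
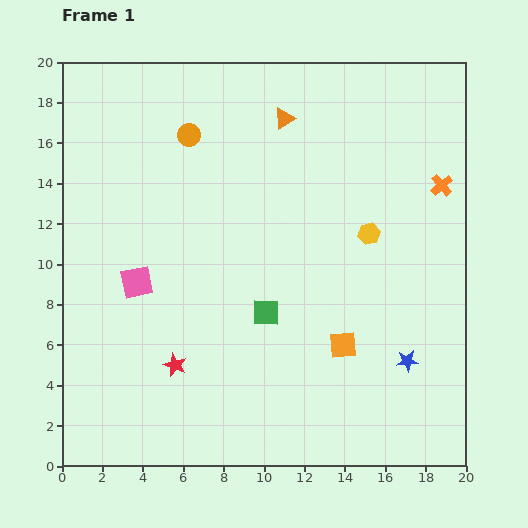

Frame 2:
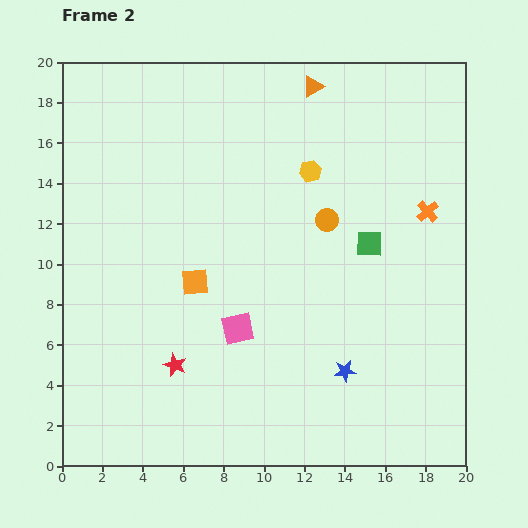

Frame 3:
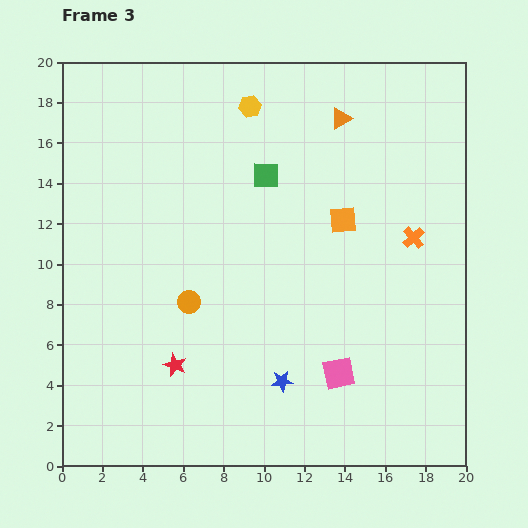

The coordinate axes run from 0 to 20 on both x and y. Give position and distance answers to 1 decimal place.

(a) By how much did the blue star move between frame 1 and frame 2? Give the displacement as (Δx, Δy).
(-3.1, -0.5)

The blue star was at (17.1, 5.2) in frame 1 and (14.0, 4.7) in frame 2.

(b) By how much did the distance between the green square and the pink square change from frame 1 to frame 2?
+1.1

Distance in frame 1: 6.6. Distance in frame 2: 7.7.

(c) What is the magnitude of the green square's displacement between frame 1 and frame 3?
6.8

The green square moved from (10.1, 7.6) to (10.1, 14.4), a distance of √(0.0² + 6.8²) ≈ 6.8.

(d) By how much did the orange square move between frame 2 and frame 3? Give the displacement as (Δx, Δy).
(7.3, 3.1)

The orange square was at (6.6, 9.1) in frame 2 and (13.9, 12.2) in frame 3.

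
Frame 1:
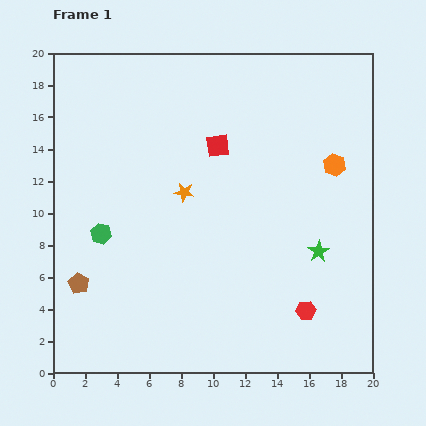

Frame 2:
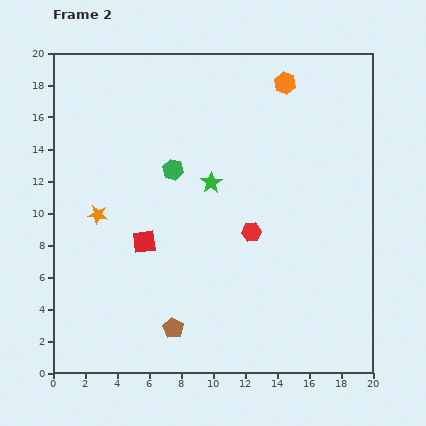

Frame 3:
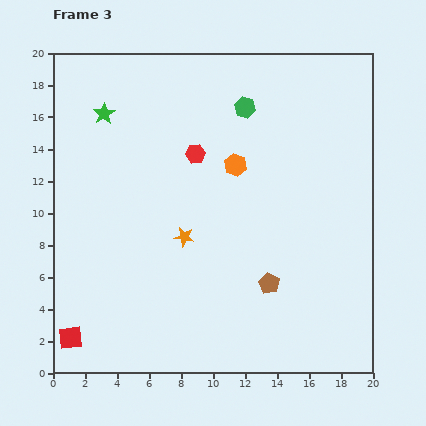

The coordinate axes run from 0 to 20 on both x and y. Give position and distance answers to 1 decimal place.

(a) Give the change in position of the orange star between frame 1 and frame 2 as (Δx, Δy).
(-5.4, -1.4)

The orange star was at (8.2, 11.3) in frame 1 and (2.8, 9.9) in frame 2.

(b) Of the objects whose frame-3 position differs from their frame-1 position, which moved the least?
the orange star

(moved 2.8)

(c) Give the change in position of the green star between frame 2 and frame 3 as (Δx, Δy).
(-6.7, 4.3)

The green star was at (9.9, 11.9) in frame 2 and (3.2, 16.2) in frame 3.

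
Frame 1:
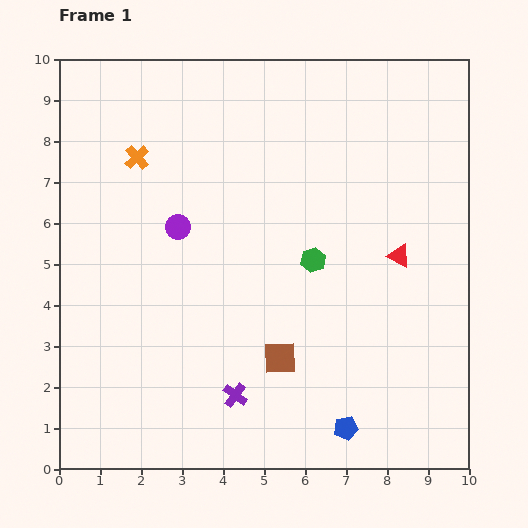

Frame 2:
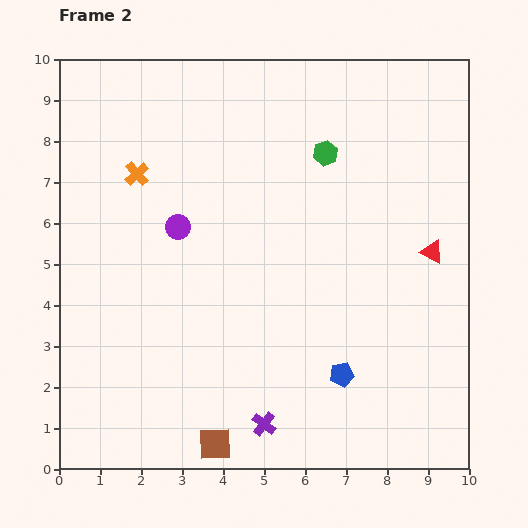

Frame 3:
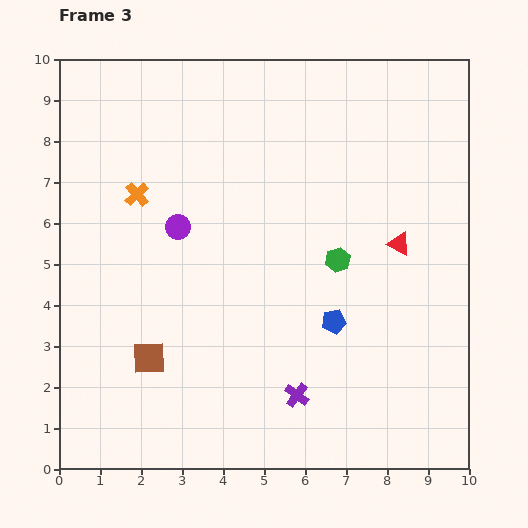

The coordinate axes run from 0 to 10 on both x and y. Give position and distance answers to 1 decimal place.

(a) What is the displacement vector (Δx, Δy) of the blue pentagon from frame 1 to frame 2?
(-0.1, 1.3)

The blue pentagon was at (7.0, 1.0) in frame 1 and (6.9, 2.3) in frame 2.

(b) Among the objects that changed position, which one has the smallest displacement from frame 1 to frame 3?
the red triangle

(moved 0.3)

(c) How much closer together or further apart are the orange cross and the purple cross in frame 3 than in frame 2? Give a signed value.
-0.5

Distance in frame 2: 6.8. Distance in frame 3: 6.3.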